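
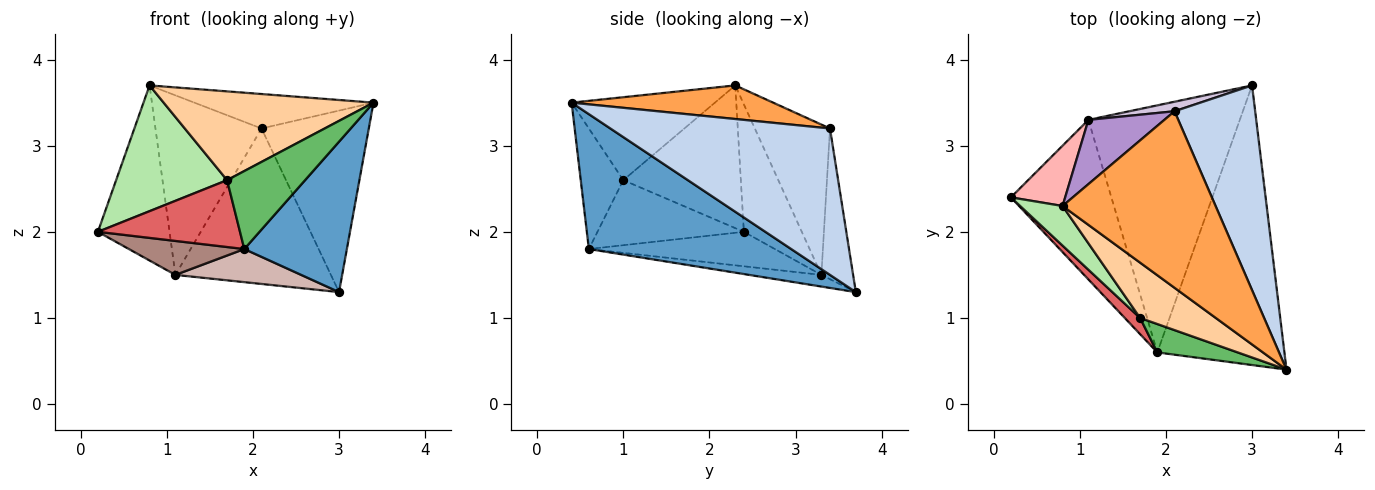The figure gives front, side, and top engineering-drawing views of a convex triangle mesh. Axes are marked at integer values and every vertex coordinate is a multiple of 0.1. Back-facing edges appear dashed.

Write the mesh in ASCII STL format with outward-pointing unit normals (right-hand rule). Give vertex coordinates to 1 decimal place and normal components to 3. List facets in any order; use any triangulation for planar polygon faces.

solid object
 facet normal 0.683 -0.346 -0.643
  outer loop
   vertex 1.9 0.6 1.8
   vertex 3.0 3.7 1.3
   vertex 3.4 0.4 3.5
  endloop
 endfacet
 facet normal 0.805 0.393 0.444
  outer loop
   vertex 2.1 3.4 3.2
   vertex 3.4 0.4 3.5
   vertex 3.0 3.7 1.3
  endloop
 endfacet
 facet normal 0.211 0.187 0.959
  outer loop
   vertex 2.1 3.4 3.2
   vertex 0.8 2.3 3.7
   vertex 3.4 0.4 3.5
  endloop
 endfacet
 facet normal -0.501 -0.734 0.458
  outer loop
   vertex 1.7 1.0 2.6
   vertex 3.4 0.4 3.5
   vertex 0.8 2.3 3.7
  endloop
 endfacet
 facet normal -0.456 -0.836 0.304
  outer loop
   vertex 1.7 1.0 2.6
   vertex 1.9 0.6 1.8
   vertex 3.4 0.4 3.5
  endloop
 endfacet
 facet normal -0.711 -0.671 0.211
  outer loop
   vertex 1.7 1.0 2.6
   vertex 0.8 2.3 3.7
   vertex 0.2 2.4 2.0
  endloop
 endfacet
 facet normal -0.708 -0.687 0.166
  outer loop
   vertex 1.7 1.0 2.6
   vertex 0.2 2.4 2.0
   vertex 1.9 0.6 1.8
  endloop
 endfacet
 facet normal -0.607 0.751 0.259
  outer loop
   vertex 1.1 3.3 1.5
   vertex 0.2 2.4 2.0
   vertex 0.8 2.3 3.7
  endloop
 endfacet
 facet normal -0.555 0.783 0.280
  outer loop
   vertex 1.1 3.3 1.5
   vertex 0.8 2.3 3.7
   vertex 2.1 3.4 3.2
  endloop
 endfacet
 facet normal -0.200 0.978 0.060
  outer loop
   vertex 1.1 3.3 1.5
   vertex 2.1 3.4 3.2
   vertex 3.0 3.7 1.3
  endloop
 endfacet
 facet normal -0.318 -0.197 -0.927
  outer loop
   vertex 1.1 3.3 1.5
   vertex 1.9 0.6 1.8
   vertex 0.2 2.4 2.0
  endloop
 endfacet
 facet normal -0.076 -0.132 -0.988
  outer loop
   vertex 1.1 3.3 1.5
   vertex 3.0 3.7 1.3
   vertex 1.9 0.6 1.8
  endloop
 endfacet
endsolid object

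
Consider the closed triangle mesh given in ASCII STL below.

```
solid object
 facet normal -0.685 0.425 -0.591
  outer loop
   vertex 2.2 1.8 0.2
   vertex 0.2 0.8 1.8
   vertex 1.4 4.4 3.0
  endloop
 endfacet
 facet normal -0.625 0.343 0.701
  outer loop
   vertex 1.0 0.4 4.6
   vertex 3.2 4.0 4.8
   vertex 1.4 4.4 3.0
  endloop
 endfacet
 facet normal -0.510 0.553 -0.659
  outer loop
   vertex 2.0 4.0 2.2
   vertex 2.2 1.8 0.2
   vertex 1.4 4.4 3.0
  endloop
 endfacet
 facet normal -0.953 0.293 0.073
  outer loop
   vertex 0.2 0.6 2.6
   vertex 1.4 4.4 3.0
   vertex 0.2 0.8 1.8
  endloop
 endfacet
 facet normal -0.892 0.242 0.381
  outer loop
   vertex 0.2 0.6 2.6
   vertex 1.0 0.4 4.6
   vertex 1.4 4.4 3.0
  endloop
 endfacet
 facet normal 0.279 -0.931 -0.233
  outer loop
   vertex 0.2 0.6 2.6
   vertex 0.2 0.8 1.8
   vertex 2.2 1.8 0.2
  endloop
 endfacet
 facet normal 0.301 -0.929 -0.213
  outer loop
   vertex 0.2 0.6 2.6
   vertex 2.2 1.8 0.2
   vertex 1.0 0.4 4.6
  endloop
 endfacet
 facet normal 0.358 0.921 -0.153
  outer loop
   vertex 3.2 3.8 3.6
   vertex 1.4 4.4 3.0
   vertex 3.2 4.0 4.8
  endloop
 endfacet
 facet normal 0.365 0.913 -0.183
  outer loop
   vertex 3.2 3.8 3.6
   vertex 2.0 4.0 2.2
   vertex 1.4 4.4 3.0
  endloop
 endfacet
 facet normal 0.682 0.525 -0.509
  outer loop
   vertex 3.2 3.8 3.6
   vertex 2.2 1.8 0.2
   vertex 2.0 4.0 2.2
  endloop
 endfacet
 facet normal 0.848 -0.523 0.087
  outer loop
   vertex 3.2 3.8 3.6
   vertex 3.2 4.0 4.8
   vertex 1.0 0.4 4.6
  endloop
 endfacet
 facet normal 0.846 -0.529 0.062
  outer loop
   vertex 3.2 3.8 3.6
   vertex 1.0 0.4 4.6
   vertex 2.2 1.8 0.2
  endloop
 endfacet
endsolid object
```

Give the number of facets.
12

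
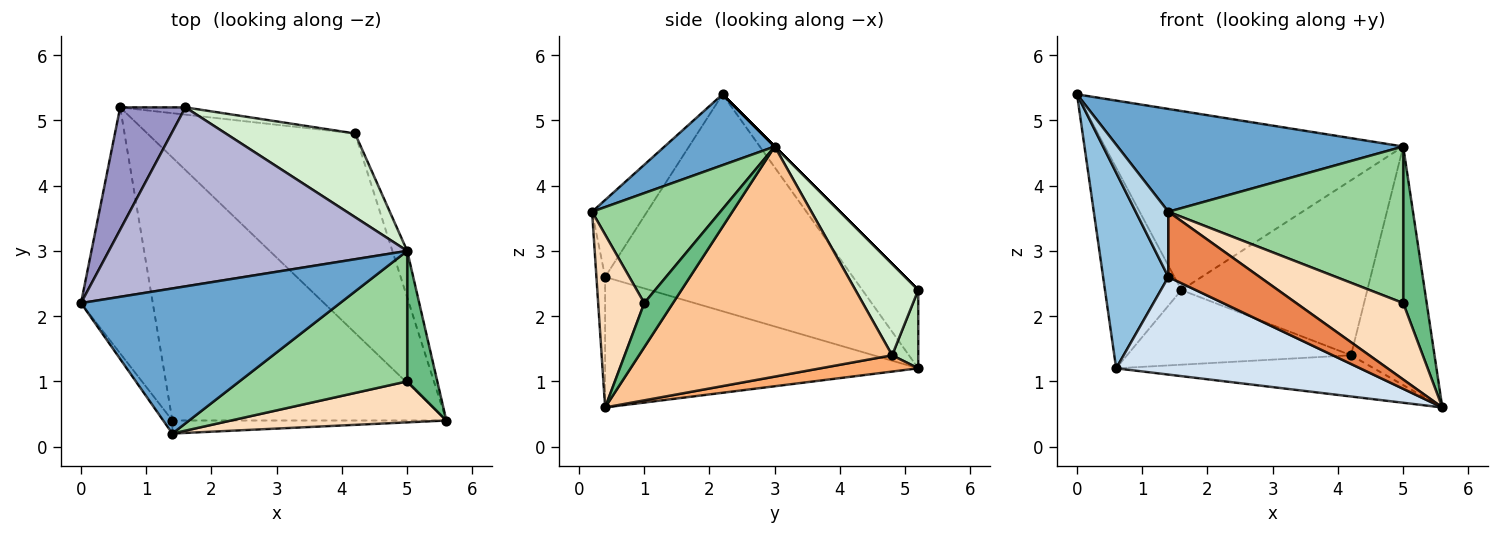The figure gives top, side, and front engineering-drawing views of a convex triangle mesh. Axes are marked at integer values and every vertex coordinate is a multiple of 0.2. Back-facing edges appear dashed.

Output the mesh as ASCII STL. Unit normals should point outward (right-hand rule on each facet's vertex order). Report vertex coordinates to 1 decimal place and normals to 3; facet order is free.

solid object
 facet normal 0.218 -0.564 0.796
  outer loop
   vertex 5.0 3.0 4.6
   vertex 0.0 2.2 5.4
   vertex 1.4 0.2 3.6
  endloop
 endfacet
 facet normal -0.921 -0.242 -0.305
  outer loop
   vertex 1.4 0.4 2.6
   vertex 0.0 2.2 5.4
   vertex 0.6 5.2 1.2
  endloop
 endfacet
 facet normal -0.856 -0.508 -0.102
  outer loop
   vertex 1.4 0.4 2.6
   vertex 1.4 0.2 3.6
   vertex 0.0 2.2 5.4
  endloop
 endfacet
 facet normal -0.408 -0.318 -0.856
  outer loop
   vertex 1.4 0.4 2.6
   vertex 0.6 5.2 1.2
   vertex 5.6 0.4 0.6
  endloop
 endfacet
 facet normal -0.093 -0.976 -0.195
  outer loop
   vertex 1.4 0.4 2.6
   vertex 5.6 0.4 0.6
   vertex 1.4 0.2 3.6
  endloop
 endfacet
 facet normal 0.077 0.202 -0.976
  outer loop
   vertex 4.2 4.8 1.4
   vertex 5.6 0.4 0.6
   vertex 0.6 5.2 1.2
  endloop
 endfacet
 facet normal 0.948 0.313 -0.061
  outer loop
   vertex 4.2 4.8 1.4
   vertex 5.0 3.0 4.6
   vertex 5.6 0.4 0.6
  endloop
 endfacet
 facet normal 0.355 -0.824 0.442
  outer loop
   vertex 5.0 1.0 2.2
   vertex 1.4 0.2 3.6
   vertex 5.6 0.4 0.6
  endloop
 endfacet
 facet normal 0.684 -0.560 0.467
  outer loop
   vertex 5.0 1.0 2.2
   vertex 5.6 0.4 0.6
   vertex 5.0 3.0 4.6
  endloop
 endfacet
 facet normal 0.387 -0.708 0.590
  outer loop
   vertex 5.0 1.0 2.2
   vertex 5.0 3.0 4.6
   vertex 1.4 0.2 3.6
  endloop
 endfacet
 facet normal 0.115 0.989 -0.096
  outer loop
   vertex 1.6 5.2 2.4
   vertex 4.2 4.8 1.4
   vertex 0.6 5.2 1.2
  endloop
 endfacet
 facet normal 0.291 0.863 0.413
  outer loop
   vertex 1.6 5.2 2.4
   vertex 5.0 3.0 4.6
   vertex 4.2 4.8 1.4
  endloop
 endfacet
 facet normal -0.530 0.724 0.442
  outer loop
   vertex 1.6 5.2 2.4
   vertex 0.6 5.2 1.2
   vertex 0.0 2.2 5.4
  endloop
 endfacet
 facet normal 0.000 0.707 0.707
  outer loop
   vertex 1.6 5.2 2.4
   vertex 0.0 2.2 5.4
   vertex 5.0 3.0 4.6
  endloop
 endfacet
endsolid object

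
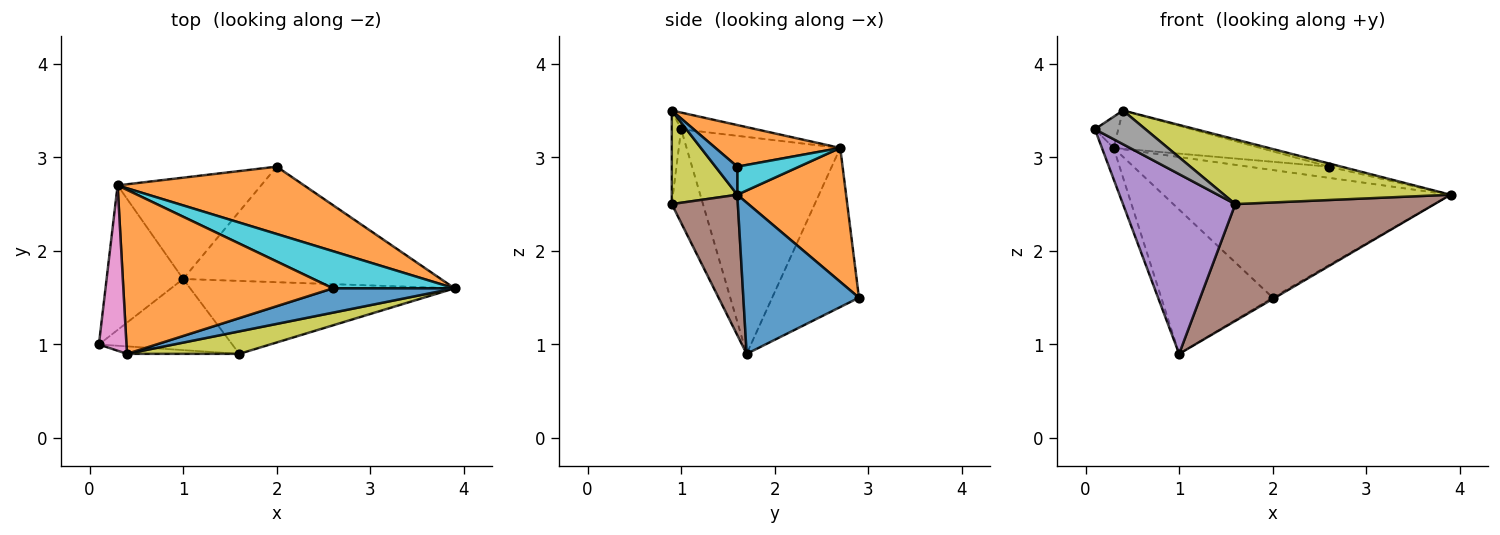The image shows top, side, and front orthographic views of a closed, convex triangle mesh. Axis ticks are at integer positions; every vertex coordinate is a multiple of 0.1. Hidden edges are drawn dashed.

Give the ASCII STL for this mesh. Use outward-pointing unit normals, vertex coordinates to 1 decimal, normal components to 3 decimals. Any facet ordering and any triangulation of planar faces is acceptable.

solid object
 facet normal 0.506 0.010 -0.863
  outer loop
   vertex 1.0 1.7 0.9
   vertex 2.0 2.9 1.5
   vertex 3.9 1.6 2.6
  endloop
 endfacet
 facet normal 0.318 0.839 0.442
  outer loop
   vertex 0.3 2.7 3.1
   vertex 3.9 1.6 2.6
   vertex 2.0 2.9 1.5
  endloop
 endfacet
 facet normal -0.941 0.072 -0.332
  outer loop
   vertex 0.3 2.7 3.1
   vertex 1.0 1.7 0.9
   vertex 0.1 1.0 3.3
  endloop
 endfacet
 facet normal -0.537 0.690 -0.485
  outer loop
   vertex 0.3 2.7 3.1
   vertex 2.0 2.9 1.5
   vertex 1.0 1.7 0.9
  endloop
 endfacet
 facet normal -0.250 -0.900 -0.356
  outer loop
   vertex 1.6 0.9 2.5
   vertex 0.1 1.0 3.3
   vertex 1.0 1.7 0.9
  endloop
 endfacet
 facet normal 0.271 -0.817 -0.510
  outer loop
   vertex 1.6 0.9 2.5
   vertex 1.0 1.7 0.9
   vertex 3.9 1.6 2.6
  endloop
 endfacet
 facet normal -0.510 0.159 0.845
  outer loop
   vertex 0.4 0.9 3.5
   vertex 0.3 2.7 3.1
   vertex 0.1 1.0 3.3
  endloop
 endfacet
 facet normal -0.178 -0.961 -0.213
  outer loop
   vertex 0.4 0.9 3.5
   vertex 0.1 1.0 3.3
   vertex 1.6 0.9 2.5
  endloop
 endfacet
 facet normal 0.264 -0.911 0.316
  outer loop
   vertex 0.4 0.9 3.5
   vertex 1.6 0.9 2.5
   vertex 3.9 1.6 2.6
  endloop
 endfacet
 facet normal 0.216 0.281 0.935
  outer loop
   vertex 2.6 1.6 2.9
   vertex 3.9 1.6 2.6
   vertex 0.3 2.7 3.1
  endloop
 endfacet
 facet normal 0.223 0.127 0.966
  outer loop
   vertex 2.6 1.6 2.9
   vertex 0.4 0.9 3.5
   vertex 3.9 1.6 2.6
  endloop
 endfacet
 facet normal 0.190 0.223 0.956
  outer loop
   vertex 2.6 1.6 2.9
   vertex 0.3 2.7 3.1
   vertex 0.4 0.9 3.5
  endloop
 endfacet
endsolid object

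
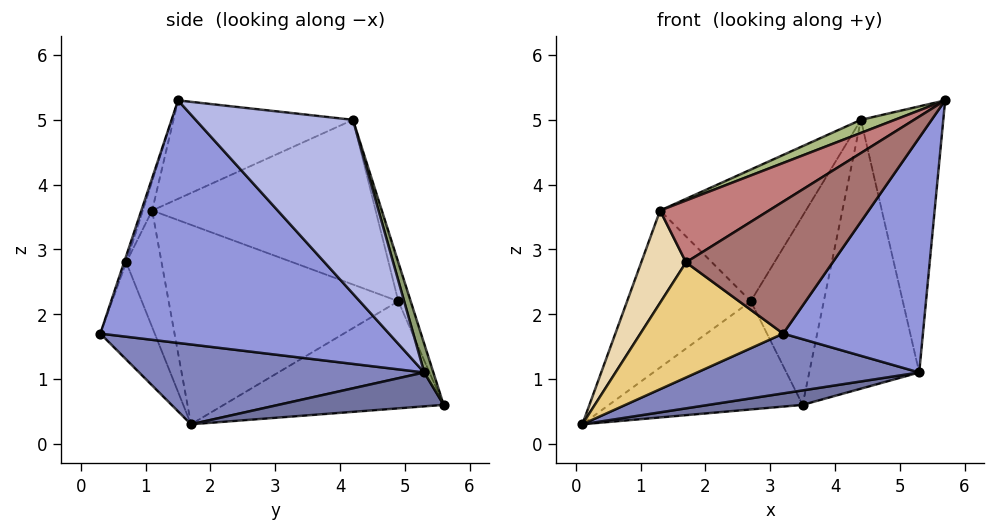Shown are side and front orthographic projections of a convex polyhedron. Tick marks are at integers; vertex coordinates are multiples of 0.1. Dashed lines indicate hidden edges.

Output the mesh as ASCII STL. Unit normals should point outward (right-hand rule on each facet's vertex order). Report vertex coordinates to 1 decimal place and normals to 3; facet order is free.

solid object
 facet normal 0.244 -0.138 -0.960
  outer loop
   vertex 5.3 5.3 1.1
   vertex 0.1 1.7 0.3
   vertex 3.5 5.6 0.6
  endloop
 endfacet
 facet normal 0.308 -0.240 -0.921
  outer loop
   vertex 5.3 5.3 1.1
   vertex 3.2 0.3 1.7
   vertex 0.1 1.7 0.3
  endloop
 endfacet
 facet normal 0.812 -0.393 -0.433
  outer loop
   vertex 5.3 5.3 1.1
   vertex 5.7 1.5 5.3
   vertex 3.2 0.3 1.7
  endloop
 endfacet
 facet normal 0.840 0.440 0.318
  outer loop
   vertex 5.3 5.3 1.1
   vertex 4.4 4.2 5.0
   vertex 5.7 1.5 5.3
  endloop
 endfacet
 facet normal 0.079 0.954 0.287
  outer loop
   vertex 5.3 5.3 1.1
   vertex 3.5 5.6 0.6
   vertex 4.4 4.2 5.0
  endloop
 endfacet
 facet normal -0.354 -0.067 0.933
  outer loop
   vertex 1.3 1.1 3.6
   vertex 5.7 1.5 5.3
   vertex 4.4 4.2 5.0
  endloop
 endfacet
 facet normal -0.748 0.658 -0.086
  outer loop
   vertex 2.7 4.9 2.2
   vertex 3.5 5.6 0.6
   vertex 0.1 1.7 0.3
  endloop
 endfacet
 facet normal -0.158 0.931 0.329
  outer loop
   vertex 2.7 4.9 2.2
   vertex 4.4 4.2 5.0
   vertex 3.5 5.6 0.6
  endloop
 endfacet
 facet normal -0.816 0.439 0.376
  outer loop
   vertex 2.7 4.9 2.2
   vertex 0.1 1.7 0.3
   vertex 1.3 1.1 3.6
  endloop
 endfacet
 facet normal -0.704 0.459 0.542
  outer loop
   vertex 2.7 4.9 2.2
   vertex 1.3 1.1 3.6
   vertex 4.4 4.2 5.0
  endloop
 endfacet
 facet normal -0.352 -0.925 -0.144
  outer loop
   vertex 1.7 0.7 2.8
   vertex 0.1 1.7 0.3
   vertex 3.2 0.3 1.7
  endloop
 endfacet
 facet normal -0.618 -0.782 0.082
  outer loop
   vertex 1.7 0.7 2.8
   vertex 1.3 1.1 3.6
   vertex 0.1 1.7 0.3
  endloop
 endfacet
 facet normal -0.014 -0.946 0.325
  outer loop
   vertex 1.7 0.7 2.8
   vertex 3.2 0.3 1.7
   vertex 5.7 1.5 5.3
  endloop
 endfacet
 facet normal -0.078 -0.907 0.415
  outer loop
   vertex 1.7 0.7 2.8
   vertex 5.7 1.5 5.3
   vertex 1.3 1.1 3.6
  endloop
 endfacet
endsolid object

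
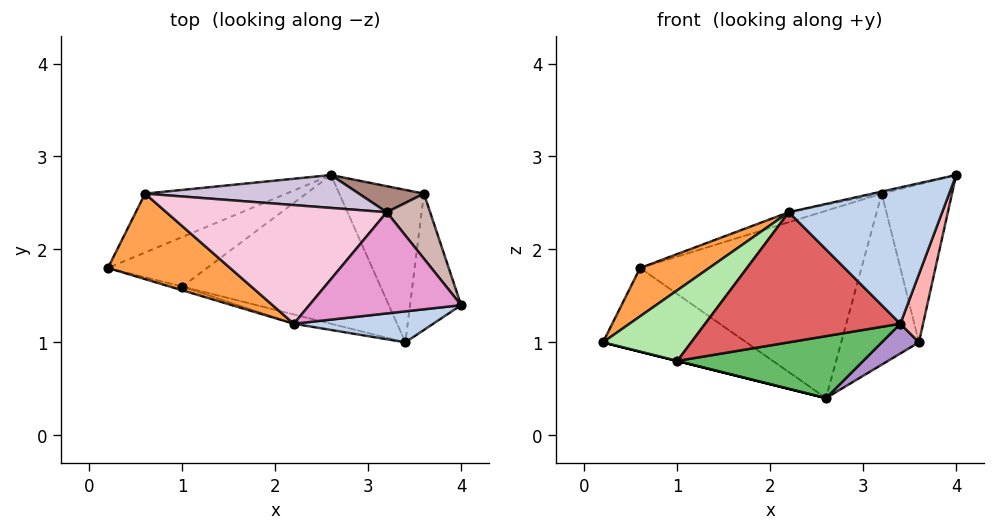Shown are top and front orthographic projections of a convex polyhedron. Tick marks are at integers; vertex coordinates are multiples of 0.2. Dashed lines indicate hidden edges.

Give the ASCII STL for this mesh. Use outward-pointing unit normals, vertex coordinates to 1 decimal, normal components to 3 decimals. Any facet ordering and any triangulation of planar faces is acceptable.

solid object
 facet normal -0.436 0.736 -0.518
  outer loop
   vertex 0.6 2.6 1.8
   vertex 2.6 2.8 0.4
   vertex 0.2 1.8 1.0
  endloop
 endfacet
 facet normal 0.059 -0.973 0.221
  outer loop
   vertex 2.2 1.2 2.4
   vertex 3.4 1.0 1.2
   vertex 4.0 1.4 2.8
  endloop
 endfacet
 facet normal -0.604 -0.392 0.694
  outer loop
   vertex 2.2 1.2 2.4
   vertex 0.6 2.6 1.8
   vertex 0.2 1.8 1.0
  endloop
 endfacet
 facet normal -0.243 0.000 -0.970
  outer loop
   vertex 1.0 1.6 0.8
   vertex 0.2 1.8 1.0
   vertex 2.6 2.8 0.4
  endloop
 endfacet
 facet normal 0.058 -0.384 -0.922
  outer loop
   vertex 1.0 1.6 0.8
   vertex 2.6 2.8 0.4
   vertex 3.4 1.0 1.2
  endloop
 endfacet
 facet normal -0.254 -0.966 -0.051
  outer loop
   vertex 1.0 1.6 0.8
   vertex 2.2 1.2 2.4
   vertex 0.2 1.8 1.0
  endloop
 endfacet
 facet normal -0.231 -0.970 -0.069
  outer loop
   vertex 1.0 1.6 0.8
   vertex 3.4 1.0 1.2
   vertex 2.2 1.2 2.4
  endloop
 endfacet
 facet normal 0.937 -0.156 -0.312
  outer loop
   vertex 3.6 2.6 1.0
   vertex 4.0 1.4 2.8
   vertex 3.4 1.0 1.2
  endloop
 endfacet
 facet normal 0.482 -0.168 -0.860
  outer loop
   vertex 3.6 2.6 1.0
   vertex 3.4 1.0 1.2
   vertex 2.6 2.8 0.4
  endloop
 endfacet
 facet normal 0.023 0.985 0.173
  outer loop
   vertex 3.2 2.4 2.6
   vertex 2.6 2.8 0.4
   vertex 0.6 2.6 1.8
  endloop
 endfacet
 facet normal 0.107 0.983 0.150
  outer loop
   vertex 3.2 2.4 2.6
   vertex 3.6 2.6 1.0
   vertex 2.6 2.8 0.4
  endloop
 endfacet
 facet normal 0.728 0.634 0.261
  outer loop
   vertex 3.2 2.4 2.6
   vertex 4.0 1.4 2.8
   vertex 3.6 2.6 1.0
  endloop
 endfacet
 facet normal -0.219 0.020 0.976
  outer loop
   vertex 3.2 2.4 2.6
   vertex 2.2 1.2 2.4
   vertex 4.0 1.4 2.8
  endloop
 endfacet
 facet normal -0.287 0.080 0.954
  outer loop
   vertex 3.2 2.4 2.6
   vertex 0.6 2.6 1.8
   vertex 2.2 1.2 2.4
  endloop
 endfacet
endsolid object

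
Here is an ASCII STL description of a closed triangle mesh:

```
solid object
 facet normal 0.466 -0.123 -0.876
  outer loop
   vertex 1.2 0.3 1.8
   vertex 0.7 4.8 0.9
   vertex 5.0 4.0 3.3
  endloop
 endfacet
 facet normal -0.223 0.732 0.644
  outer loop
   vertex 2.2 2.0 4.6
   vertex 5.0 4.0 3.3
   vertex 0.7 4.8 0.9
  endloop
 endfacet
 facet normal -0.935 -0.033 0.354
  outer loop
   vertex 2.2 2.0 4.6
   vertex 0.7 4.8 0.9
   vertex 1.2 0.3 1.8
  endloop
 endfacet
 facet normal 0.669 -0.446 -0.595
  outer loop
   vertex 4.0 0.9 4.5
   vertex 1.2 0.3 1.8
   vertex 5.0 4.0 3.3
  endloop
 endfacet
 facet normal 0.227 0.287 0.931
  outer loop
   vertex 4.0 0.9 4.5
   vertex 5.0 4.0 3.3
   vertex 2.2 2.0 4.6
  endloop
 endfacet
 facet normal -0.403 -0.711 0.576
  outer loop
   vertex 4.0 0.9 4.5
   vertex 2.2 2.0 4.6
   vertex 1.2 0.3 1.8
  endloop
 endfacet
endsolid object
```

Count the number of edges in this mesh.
9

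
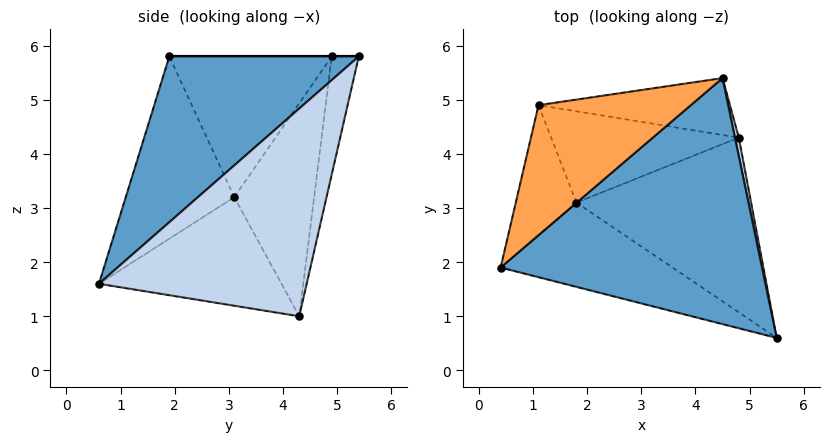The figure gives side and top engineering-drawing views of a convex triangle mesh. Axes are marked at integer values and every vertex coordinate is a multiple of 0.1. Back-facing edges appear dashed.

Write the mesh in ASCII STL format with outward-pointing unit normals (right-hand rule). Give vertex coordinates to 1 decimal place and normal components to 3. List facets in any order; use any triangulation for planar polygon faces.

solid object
 facet normal 0.454 -0.531 0.715
  outer loop
   vertex 4.5 5.4 5.8
   vertex 0.4 1.9 5.8
   vertex 5.5 0.6 1.6
  endloop
 endfacet
 facet normal 0.982 0.189 0.018
  outer loop
   vertex 4.8 4.3 1.0
   vertex 4.5 5.4 5.8
   vertex 5.5 0.6 1.6
  endloop
 endfacet
 facet normal 0.000 0.000 1.000
  outer loop
   vertex 1.1 4.9 5.8
   vertex 0.4 1.9 5.8
   vertex 4.5 5.4 5.8
  endloop
 endfacet
 facet normal -0.142 0.963 -0.230
  outer loop
   vertex 1.1 4.9 5.8
   vertex 4.5 5.4 5.8
   vertex 4.8 4.3 1.0
  endloop
 endfacet
 facet normal -0.613 -0.538 -0.578
  outer loop
   vertex 1.8 3.1 3.2
   vertex 5.5 0.6 1.6
   vertex 0.4 1.9 5.8
  endloop
 endfacet
 facet normal -0.514 -0.231 -0.826
  outer loop
   vertex 1.8 3.1 3.2
   vertex 4.8 4.3 1.0
   vertex 5.5 0.6 1.6
  endloop
 endfacet
 facet normal -0.898 0.210 -0.387
  outer loop
   vertex 1.8 3.1 3.2
   vertex 0.4 1.9 5.8
   vertex 1.1 4.9 5.8
  endloop
 endfacet
 facet normal -0.625 0.553 -0.551
  outer loop
   vertex 1.8 3.1 3.2
   vertex 1.1 4.9 5.8
   vertex 4.8 4.3 1.0
  endloop
 endfacet
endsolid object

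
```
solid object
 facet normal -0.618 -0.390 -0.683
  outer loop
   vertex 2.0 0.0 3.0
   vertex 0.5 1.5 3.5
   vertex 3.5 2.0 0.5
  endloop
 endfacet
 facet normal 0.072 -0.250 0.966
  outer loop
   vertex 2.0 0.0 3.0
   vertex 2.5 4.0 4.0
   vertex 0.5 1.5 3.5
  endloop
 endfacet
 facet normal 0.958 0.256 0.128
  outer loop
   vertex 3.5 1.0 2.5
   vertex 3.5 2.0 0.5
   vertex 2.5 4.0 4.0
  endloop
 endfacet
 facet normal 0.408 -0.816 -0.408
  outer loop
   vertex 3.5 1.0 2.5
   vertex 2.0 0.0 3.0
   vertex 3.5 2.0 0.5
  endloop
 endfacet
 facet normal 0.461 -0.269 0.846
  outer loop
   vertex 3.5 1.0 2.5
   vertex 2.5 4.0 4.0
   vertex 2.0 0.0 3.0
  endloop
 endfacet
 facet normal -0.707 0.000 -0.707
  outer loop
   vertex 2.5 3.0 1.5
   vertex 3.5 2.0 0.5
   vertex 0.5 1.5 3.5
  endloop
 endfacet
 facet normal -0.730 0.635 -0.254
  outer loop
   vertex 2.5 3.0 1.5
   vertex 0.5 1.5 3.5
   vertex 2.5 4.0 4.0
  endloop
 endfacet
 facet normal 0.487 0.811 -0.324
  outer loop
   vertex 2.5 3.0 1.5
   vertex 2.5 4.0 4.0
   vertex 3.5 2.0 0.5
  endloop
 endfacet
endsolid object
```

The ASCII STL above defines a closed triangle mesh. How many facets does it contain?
8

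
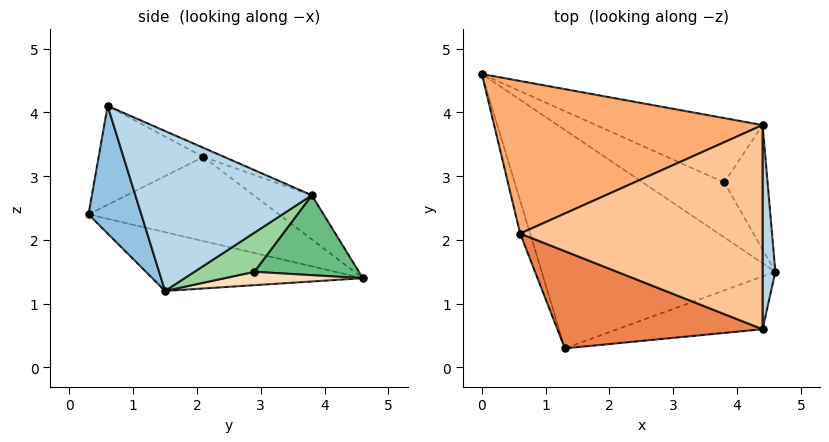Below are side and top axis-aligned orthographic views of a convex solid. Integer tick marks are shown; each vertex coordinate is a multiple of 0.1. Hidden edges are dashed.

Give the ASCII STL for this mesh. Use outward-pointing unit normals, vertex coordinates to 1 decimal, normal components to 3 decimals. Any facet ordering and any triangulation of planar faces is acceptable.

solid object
 facet normal -0.234 -0.287 -0.929
  outer loop
   vertex 1.3 0.3 2.4
   vertex 0.0 4.6 1.4
   vertex 4.6 1.5 1.2
  endloop
 endfacet
 facet normal 0.240 -0.932 -0.273
  outer loop
   vertex 4.4 0.6 4.1
   vertex 1.3 0.3 2.4
   vertex 4.6 1.5 1.2
  endloop
 endfacet
 facet normal 0.996 0.035 0.079
  outer loop
   vertex 4.4 3.8 2.7
   vertex 4.4 0.6 4.1
   vertex 4.6 1.5 1.2
  endloop
 endfacet
 facet normal -0.944 -0.311 -0.112
  outer loop
   vertex 0.6 2.1 3.3
   vertex 0.0 4.6 1.4
   vertex 1.3 0.3 2.4
  endloop
 endfacet
 facet normal -0.369 -0.526 0.766
  outer loop
   vertex 0.6 2.1 3.3
   vertex 1.3 0.3 2.4
   vertex 4.4 0.6 4.1
  endloop
 endfacet
 facet normal -0.132 0.579 0.804
  outer loop
   vertex 0.6 2.1 3.3
   vertex 4.4 3.8 2.7
   vertex 0.0 4.6 1.4
  endloop
 endfacet
 facet normal -0.035 0.401 0.916
  outer loop
   vertex 0.6 2.1 3.3
   vertex 4.4 0.6 4.1
   vertex 4.4 3.8 2.7
  endloop
 endfacet
 facet normal 0.155 0.291 -0.944
  outer loop
   vertex 3.8 2.9 1.5
   vertex 4.6 1.5 1.2
   vertex 0.0 4.6 1.4
  endloop
 endfacet
 facet normal 0.319 0.675 -0.666
  outer loop
   vertex 3.8 2.9 1.5
   vertex 0.0 4.6 1.4
   vertex 4.4 3.8 2.7
  endloop
 endfacet
 facet normal 0.589 0.477 -0.652
  outer loop
   vertex 3.8 2.9 1.5
   vertex 4.4 3.8 2.7
   vertex 4.6 1.5 1.2
  endloop
 endfacet
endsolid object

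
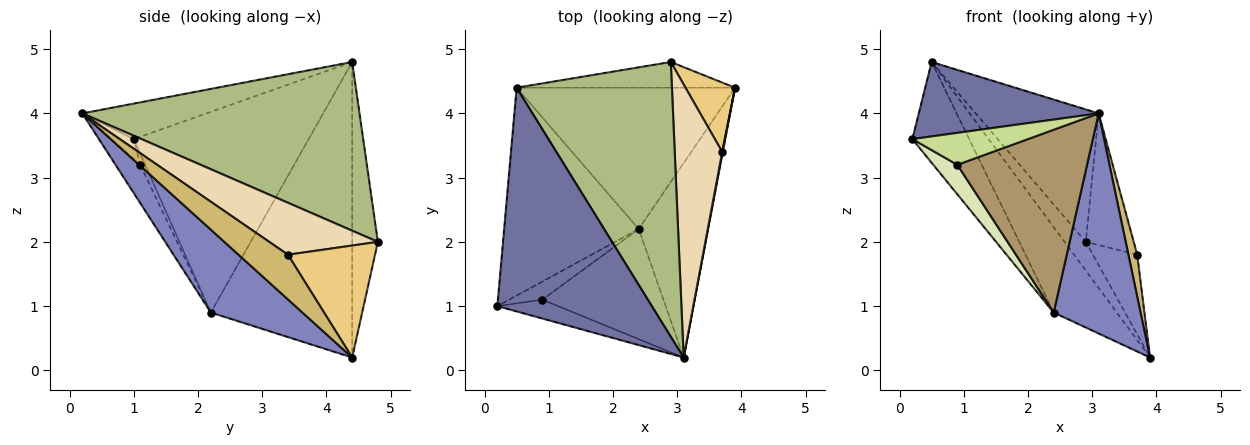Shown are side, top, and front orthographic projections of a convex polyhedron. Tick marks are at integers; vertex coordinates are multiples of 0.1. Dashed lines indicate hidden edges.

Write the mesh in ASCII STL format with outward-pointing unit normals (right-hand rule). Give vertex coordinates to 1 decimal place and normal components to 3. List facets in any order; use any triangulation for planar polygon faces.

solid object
 facet normal -0.213 -0.308 0.927
  outer loop
   vertex 0.5 4.4 4.8
   vertex 0.2 1.0 3.6
   vertex 3.1 0.2 4.0
  endloop
 endfacet
 facet normal 0.620 -0.588 -0.519
  outer loop
   vertex 2.4 2.2 0.9
   vertex 3.9 4.4 0.2
   vertex 3.1 0.2 4.0
  endloop
 endfacet
 facet normal -0.802 0.261 -0.538
  outer loop
   vertex 2.4 2.2 0.9
   vertex 0.2 1.0 3.6
   vertex 0.5 4.4 4.8
  endloop
 endfacet
 facet normal -0.757 0.338 -0.559
  outer loop
   vertex 2.4 2.2 0.9
   vertex 0.5 4.4 4.8
   vertex 3.9 4.4 0.2
  endloop
 endfacet
 facet normal -0.670 0.553 -0.495
  outer loop
   vertex 2.9 4.8 2.0
   vertex 3.9 4.4 0.2
   vertex 0.5 4.4 4.8
  endloop
 endfacet
 facet normal 0.699 0.310 0.644
  outer loop
   vertex 2.9 4.8 2.0
   vertex 0.5 4.4 4.8
   vertex 3.1 0.2 4.0
  endloop
 endfacet
 facet normal -0.165 -0.849 -0.501
  outer loop
   vertex 0.9 1.1 3.2
   vertex 3.1 0.2 4.0
   vertex 0.2 1.0 3.6
  endloop
 endfacet
 facet normal -0.174 -0.839 -0.515
  outer loop
   vertex 0.9 1.1 3.2
   vertex 0.2 1.0 3.6
   vertex 2.4 2.2 0.9
  endloop
 endfacet
 facet normal -0.161 -0.846 -0.509
  outer loop
   vertex 0.9 1.1 3.2
   vertex 2.4 2.2 0.9
   vertex 3.1 0.2 4.0
  endloop
 endfacet
 facet normal 0.984 -0.175 0.013
  outer loop
   vertex 3.7 3.4 1.8
   vertex 3.1 0.2 4.0
   vertex 3.9 4.4 0.2
  endloop
 endfacet
 facet normal 0.829 0.421 0.367
  outer loop
   vertex 3.7 3.4 1.8
   vertex 3.9 4.4 0.2
   vertex 2.9 4.8 2.0
  endloop
 endfacet
 facet normal 0.702 0.309 0.642
  outer loop
   vertex 3.7 3.4 1.8
   vertex 2.9 4.8 2.0
   vertex 3.1 0.2 4.0
  endloop
 endfacet
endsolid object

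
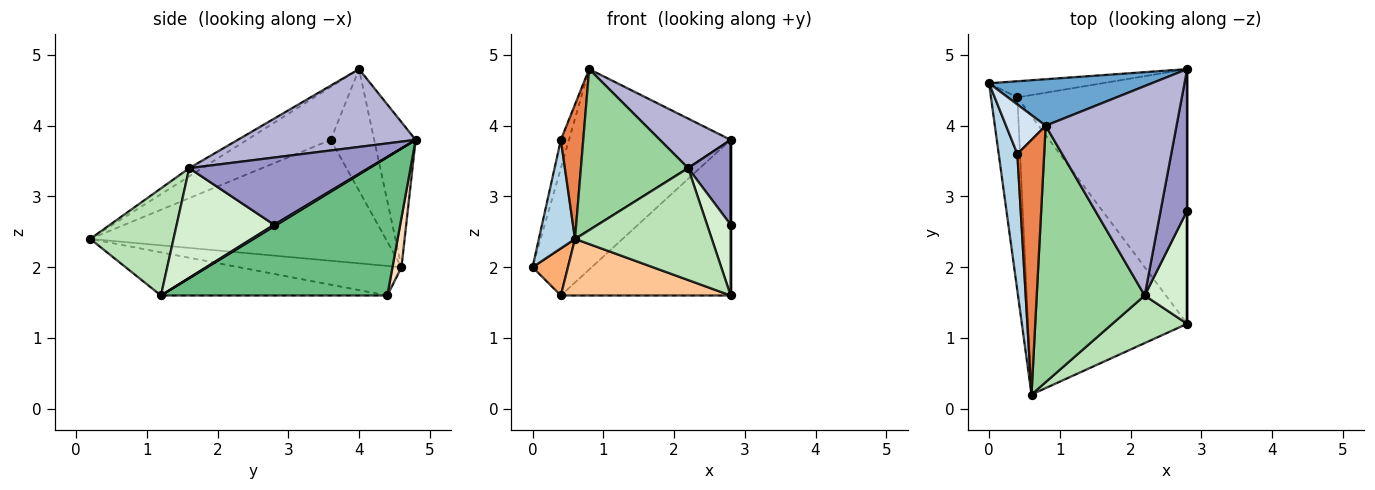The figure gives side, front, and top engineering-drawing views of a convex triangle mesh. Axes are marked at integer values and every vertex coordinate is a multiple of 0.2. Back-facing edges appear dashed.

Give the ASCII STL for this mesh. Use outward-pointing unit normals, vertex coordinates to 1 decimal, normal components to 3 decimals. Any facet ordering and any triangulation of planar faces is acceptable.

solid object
 facet normal -0.239 0.933 0.268
  outer loop
   vertex 2.8 4.8 3.8
   vertex 0.0 4.6 2.0
   vertex 0.8 4.0 4.8
  endloop
 endfacet
 facet normal 1.000 0.000 0.000
  outer loop
   vertex 2.8 1.2 1.6
   vertex 2.8 4.8 3.8
   vertex 2.8 2.8 2.6
  endloop
 endfacet
 facet normal -0.981 -0.120 0.151
  outer loop
   vertex 0.4 3.6 3.8
   vertex 0.0 4.6 2.0
   vertex 0.6 0.2 2.4
  endloop
 endfacet
 facet normal -0.936 0.174 0.305
  outer loop
   vertex 0.4 3.6 3.8
   vertex 0.8 4.0 4.8
   vertex 0.0 4.6 2.0
  endloop
 endfacet
 facet normal -0.868 -0.232 0.440
  outer loop
   vertex 0.4 3.6 3.8
   vertex 0.6 0.2 2.4
   vertex 0.8 4.0 4.8
  endloop
 endfacet
 facet normal -0.737 -0.160 -0.657
  outer loop
   vertex 0.4 4.4 1.6
   vertex 0.6 0.2 2.4
   vertex 0.0 4.6 2.0
  endloop
 endfacet
 facet normal -0.257 -0.193 -0.947
  outer loop
   vertex 0.4 4.4 1.6
   vertex 2.8 1.2 1.6
   vertex 0.6 0.2 2.4
  endloop
 endfacet
 facet normal 0.142 0.935 -0.325
  outer loop
   vertex 0.4 4.4 1.6
   vertex 0.0 4.6 2.0
   vertex 2.8 4.8 3.8
  endloop
 endfacet
 facet normal 0.571 0.428 -0.701
  outer loop
   vertex 0.4 4.4 1.6
   vertex 2.8 4.8 3.8
   vertex 2.8 1.2 1.6
  endloop
 endfacet
 facet normal -0.064 -0.530 0.845
  outer loop
   vertex 2.2 1.6 3.4
   vertex 0.8 4.0 4.8
   vertex 0.6 0.2 2.4
  endloop
 endfacet
 facet normal 0.489 -0.803 0.341
  outer loop
   vertex 2.2 1.6 3.4
   vertex 0.6 0.2 2.4
   vertex 2.8 1.2 1.6
  endloop
 endfacet
 facet normal 0.910 -0.220 0.352
  outer loop
   vertex 2.2 1.6 3.4
   vertex 2.8 1.2 1.6
   vertex 2.8 2.8 2.6
  endloop
 endfacet
 facet normal 0.908 -0.215 0.359
  outer loop
   vertex 2.2 1.6 3.4
   vertex 2.8 2.8 2.6
   vertex 2.8 4.8 3.8
  endloop
 endfacet
 facet normal 0.501 -0.199 0.842
  outer loop
   vertex 2.2 1.6 3.4
   vertex 2.8 4.8 3.8
   vertex 0.8 4.0 4.8
  endloop
 endfacet
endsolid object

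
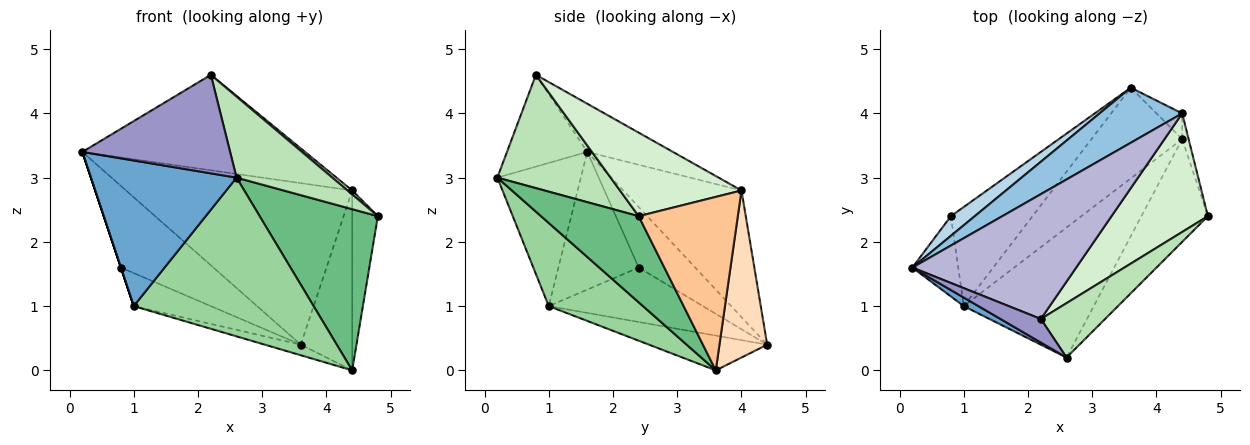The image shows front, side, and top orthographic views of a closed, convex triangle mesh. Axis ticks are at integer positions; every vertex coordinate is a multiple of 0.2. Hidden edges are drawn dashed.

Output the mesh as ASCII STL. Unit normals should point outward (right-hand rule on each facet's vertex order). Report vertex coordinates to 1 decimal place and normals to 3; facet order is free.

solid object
 facet normal -0.497 -0.866 0.051
  outer loop
   vertex 1.0 1.0 1.0
   vertex 2.6 0.2 3.0
   vertex 0.2 1.6 3.4
  endloop
 endfacet
 facet normal -0.443 0.848 0.289
  outer loop
   vertex 4.4 4.0 2.8
   vertex 3.6 4.4 0.4
   vertex 0.2 1.6 3.4
  endloop
 endfacet
 facet normal -0.511 0.836 0.201
  outer loop
   vertex 0.8 2.4 1.6
   vertex 0.2 1.6 3.4
   vertex 3.6 4.4 0.4
  endloop
 endfacet
 facet normal -0.949 0.000 -0.316
  outer loop
   vertex 0.8 2.4 1.6
   vertex 1.0 1.0 1.0
   vertex 0.2 1.6 3.4
  endloop
 endfacet
 facet normal -0.535 0.267 -0.802
  outer loop
   vertex 0.8 2.4 1.6
   vertex 3.6 4.4 0.4
   vertex 1.0 1.0 1.0
  endloop
 endfacet
 facet normal -0.356 0.108 -0.928
  outer loop
   vertex 4.4 3.6 0.0
   vertex 1.0 1.0 1.0
   vertex 3.6 4.4 0.4
  endloop
 endfacet
 facet normal 0.967 0.251 -0.036
  outer loop
   vertex 4.4 3.6 0.0
   vertex 4.4 4.0 2.8
   vertex 4.8 2.4 2.4
  endloop
 endfacet
 facet normal 0.677 0.729 -0.104
  outer loop
   vertex 4.4 3.6 0.0
   vertex 3.6 4.4 0.4
   vertex 4.4 4.0 2.8
  endloop
 endfacet
 facet normal 0.572 -0.692 -0.441
  outer loop
   vertex 4.4 3.6 0.0
   vertex 4.8 2.4 2.4
   vertex 2.6 0.2 3.0
  endloop
 endfacet
 facet normal 0.376 -0.717 -0.587
  outer loop
   vertex 4.4 3.6 0.0
   vertex 2.6 0.2 3.0
   vertex 1.0 1.0 1.0
  endloop
 endfacet
 facet normal 0.701 -0.592 0.397
  outer loop
   vertex 2.2 0.8 4.6
   vertex 2.6 0.2 3.0
   vertex 4.8 2.4 2.4
  endloop
 endfacet
 facet normal 0.655 -0.025 0.755
  outer loop
   vertex 2.2 0.8 4.6
   vertex 4.8 2.4 2.4
   vertex 4.4 4.0 2.8
  endloop
 endfacet
 facet normal -0.467 -0.860 0.206
  outer loop
   vertex 2.2 0.8 4.6
   vertex 0.2 1.6 3.4
   vertex 2.6 0.2 3.0
  endloop
 endfacet
 facet normal -0.228 0.592 0.774
  outer loop
   vertex 2.2 0.8 4.6
   vertex 4.4 4.0 2.8
   vertex 0.2 1.6 3.4
  endloop
 endfacet
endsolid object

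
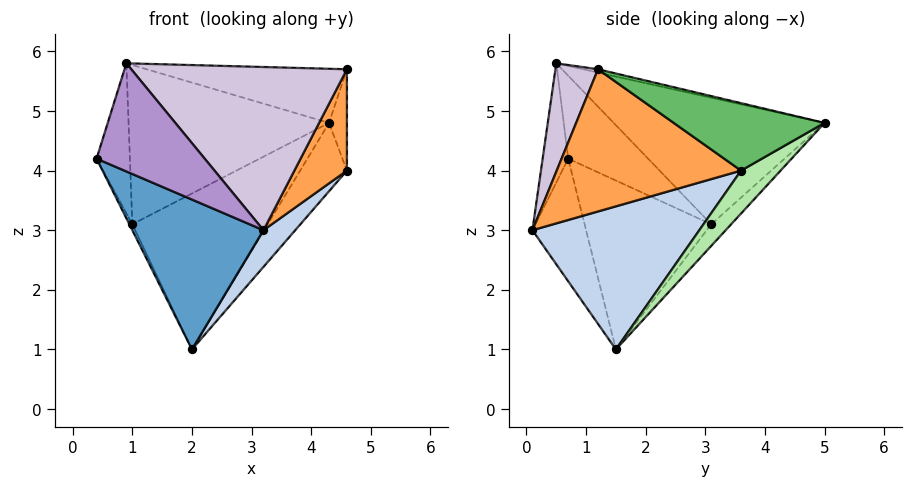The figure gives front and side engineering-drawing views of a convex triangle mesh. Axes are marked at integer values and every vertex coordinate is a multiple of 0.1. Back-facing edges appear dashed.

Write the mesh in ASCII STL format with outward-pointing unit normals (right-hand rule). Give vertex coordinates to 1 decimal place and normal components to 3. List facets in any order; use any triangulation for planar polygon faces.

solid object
 facet normal -0.349 -0.853 -0.388
  outer loop
   vertex 2.0 1.5 1.0
   vertex 3.2 0.1 3.0
   vertex 0.4 0.7 4.2
  endloop
 endfacet
 facet normal 0.797 -0.152 -0.585
  outer loop
   vertex 2.0 1.5 1.0
   vertex 4.6 3.6 4.0
   vertex 3.2 0.1 3.0
  endloop
 endfacet
 facet normal 0.897 -0.256 -0.361
  outer loop
   vertex 4.6 1.2 5.7
   vertex 3.2 0.1 3.0
   vertex 4.6 3.6 4.0
  endloop
 endfacet
 facet normal -0.896 0.021 -0.443
  outer loop
   vertex 1.0 3.1 3.1
   vertex 2.0 1.5 1.0
   vertex 0.4 0.7 4.2
  endloop
 endfacet
 facet normal 0.980 0.116 0.164
  outer loop
   vertex 4.3 5.0 4.8
   vertex 4.6 1.2 5.7
   vertex 4.6 3.6 4.0
  endloop
 endfacet
 facet normal 0.436 0.515 -0.738
  outer loop
   vertex 4.3 5.0 4.8
   vertex 4.6 3.6 4.0
   vertex 2.0 1.5 1.0
  endloop
 endfacet
 facet normal -0.112 0.764 -0.636
  outer loop
   vertex 4.3 5.0 4.8
   vertex 2.0 1.5 1.0
   vertex 1.0 3.1 3.1
  endloop
 endfacet
 facet normal -0.017 0.229 0.973
  outer loop
   vertex 0.9 0.5 5.8
   vertex 4.6 1.2 5.7
   vertex 4.3 5.0 4.8
  endloop
 endfacet
 facet normal -0.230 -0.972 -0.050
  outer loop
   vertex 0.9 0.5 5.8
   vertex 0.4 0.7 4.2
   vertex 3.2 0.1 3.0
  endloop
 endfacet
 facet normal 0.186 -0.940 0.287
  outer loop
   vertex 0.9 0.5 5.8
   vertex 3.2 0.1 3.0
   vertex 4.6 1.2 5.7
  endloop
 endfacet
 facet normal -0.875 0.365 0.319
  outer loop
   vertex 0.9 0.5 5.8
   vertex 1.0 3.1 3.1
   vertex 0.4 0.7 4.2
  endloop
 endfacet
 facet normal -0.611 0.581 0.537
  outer loop
   vertex 0.9 0.5 5.8
   vertex 4.3 5.0 4.8
   vertex 1.0 3.1 3.1
  endloop
 endfacet
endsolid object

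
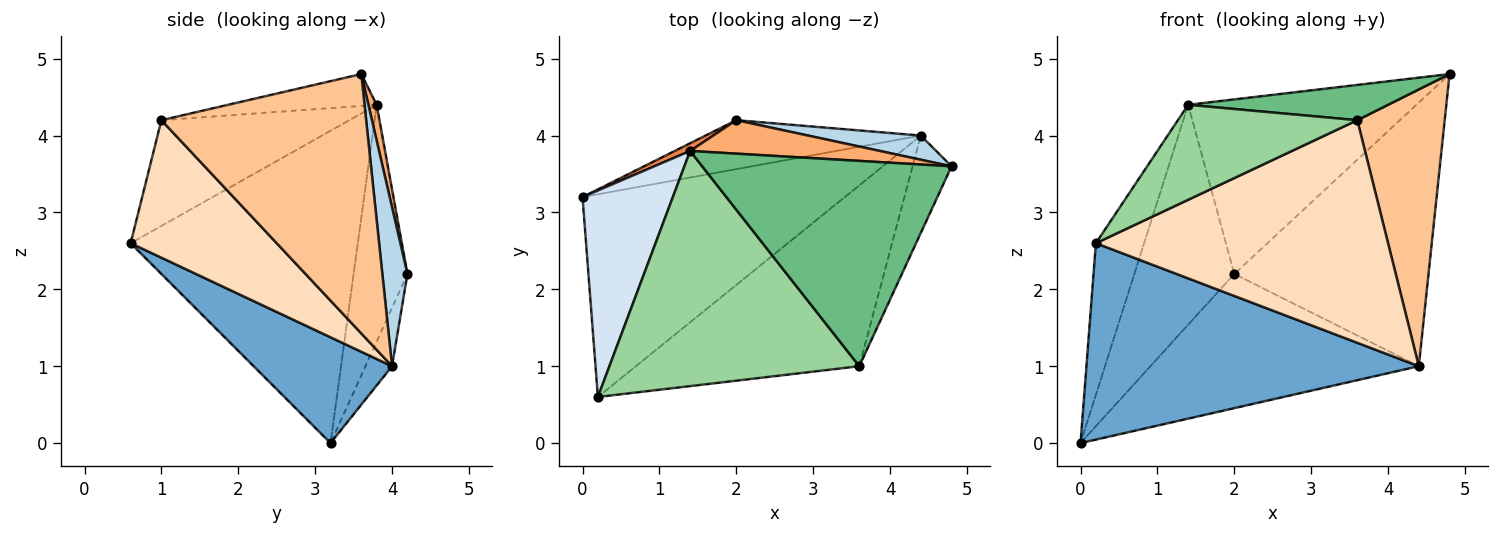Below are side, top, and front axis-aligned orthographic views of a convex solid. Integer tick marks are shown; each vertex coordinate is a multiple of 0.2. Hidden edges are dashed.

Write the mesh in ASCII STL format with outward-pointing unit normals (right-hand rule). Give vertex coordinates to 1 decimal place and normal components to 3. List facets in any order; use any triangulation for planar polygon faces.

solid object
 facet normal 0.278 -0.668 -0.690
  outer loop
   vertex 4.4 4.0 1.0
   vertex 0.2 0.6 2.6
   vertex 0.0 3.2 0.0
  endloop
 endfacet
 facet normal -0.093 0.935 -0.341
  outer loop
   vertex 4.4 4.0 1.0
   vertex 0.0 3.2 0.0
   vertex 2.0 4.2 2.2
  endloop
 endfacet
 facet normal 0.128 0.988 0.091
  outer loop
   vertex 4.4 4.0 1.0
   vertex 2.0 4.2 2.2
   vertex 4.8 3.6 4.8
  endloop
 endfacet
 facet normal -0.941 0.200 0.272
  outer loop
   vertex 1.4 3.8 4.4
   vertex 0.0 3.2 0.0
   vertex 0.2 0.6 2.6
  endloop
 endfacet
 facet normal -0.474 0.880 0.031
  outer loop
   vertex 1.4 3.8 4.4
   vertex 2.0 4.2 2.2
   vertex 0.0 3.2 0.0
  endloop
 endfacet
 facet normal 0.036 0.981 0.188
  outer loop
   vertex 1.4 3.8 4.4
   vertex 4.8 3.6 4.8
   vertex 2.0 4.2 2.2
  endloop
 endfacet
 facet normal 0.911 -0.389 -0.137
  outer loop
   vertex 3.6 1.0 4.2
   vertex 4.4 4.0 1.0
   vertex 4.8 3.6 4.8
  endloop
 endfacet
 facet normal 0.362 -0.724 -0.588
  outer loop
   vertex 3.6 1.0 4.2
   vertex 0.2 0.6 2.6
   vertex 4.4 4.0 1.0
  endloop
 endfacet
 facet normal -0.125 -0.168 0.978
  outer loop
   vertex 3.6 1.0 4.2
   vertex 4.8 3.6 4.8
   vertex 1.4 3.8 4.4
  endloop
 endfacet
 facet normal -0.365 -0.349 0.863
  outer loop
   vertex 3.6 1.0 4.2
   vertex 1.4 3.8 4.4
   vertex 0.2 0.6 2.6
  endloop
 endfacet
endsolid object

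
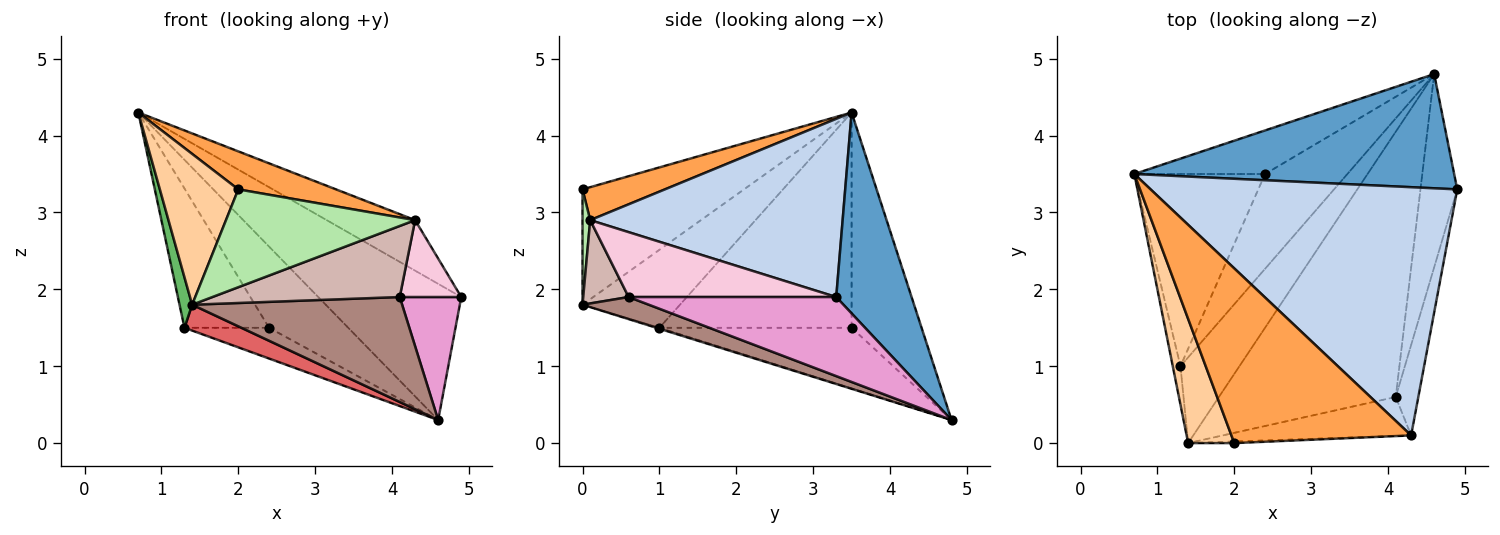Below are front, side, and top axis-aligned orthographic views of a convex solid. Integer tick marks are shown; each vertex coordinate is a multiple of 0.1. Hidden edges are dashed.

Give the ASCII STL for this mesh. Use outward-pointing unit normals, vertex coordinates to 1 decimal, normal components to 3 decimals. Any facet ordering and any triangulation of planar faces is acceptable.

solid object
 facet normal 0.374 0.710 0.596
  outer loop
   vertex 4.6 4.8 0.3
   vertex 0.7 3.5 4.3
   vertex 4.9 3.3 1.9
  endloop
 endfacet
 facet normal 0.495 0.173 0.852
  outer loop
   vertex 4.3 0.1 2.9
   vertex 4.9 3.3 1.9
   vertex 0.7 3.5 4.3
  endloop
 endfacet
 facet normal 0.176 -0.209 0.962
  outer loop
   vertex 4.3 0.1 2.9
   vertex 0.7 3.5 4.3
   vertex 2.0 0.0 3.3
  endloop
 endfacet
 facet normal -0.846 -0.411 0.339
  outer loop
   vertex 1.4 0.0 1.8
   vertex 2.0 0.0 3.3
   vertex 0.7 3.5 4.3
  endloop
 endfacet
 facet normal -0.987 -0.128 -0.097
  outer loop
   vertex 1.4 0.0 1.8
   vertex 0.7 3.5 4.3
   vertex 1.3 1.0 1.5
  endloop
 endfacet
 facet normal 0.041 -0.999 -0.016
  outer loop
   vertex 1.4 0.0 1.8
   vertex 4.3 0.1 2.9
   vertex 2.0 0.0 3.3
  endloop
 endfacet
 facet normal -0.016 -0.289 -0.957
  outer loop
   vertex 1.4 0.0 1.8
   vertex 1.3 1.0 1.5
   vertex 4.6 4.8 0.3
  endloop
 endfacet
 facet normal -0.614 0.695 -0.373
  outer loop
   vertex 2.4 3.5 1.5
   vertex 0.7 3.5 4.3
   vertex 4.6 4.8 0.3
  endloop
 endfacet
 facet normal -0.800 0.352 -0.486
  outer loop
   vertex 2.4 3.5 1.5
   vertex 1.3 1.0 1.5
   vertex 0.7 3.5 4.3
  endloop
 endfacet
 facet normal -0.574 0.253 -0.779
  outer loop
   vertex 2.4 3.5 1.5
   vertex 4.6 4.8 0.3
   vertex 1.3 1.0 1.5
  endloop
 endfacet
 facet normal 0.115 -0.366 -0.924
  outer loop
   vertex 4.1 0.6 1.9
   vertex 1.4 0.0 1.8
   vertex 4.6 4.8 0.3
  endloop
 endfacet
 facet normal 0.208 -0.858 -0.470
  outer loop
   vertex 4.1 0.6 1.9
   vertex 4.3 0.1 2.9
   vertex 1.4 0.0 1.8
  endloop
 endfacet
 facet normal 0.876 -0.259 -0.407
  outer loop
   vertex 4.1 0.6 1.9
   vertex 4.6 4.8 0.3
   vertex 4.9 3.3 1.9
  endloop
 endfacet
 facet normal 0.909 -0.269 -0.317
  outer loop
   vertex 4.1 0.6 1.9
   vertex 4.9 3.3 1.9
   vertex 4.3 0.1 2.9
  endloop
 endfacet
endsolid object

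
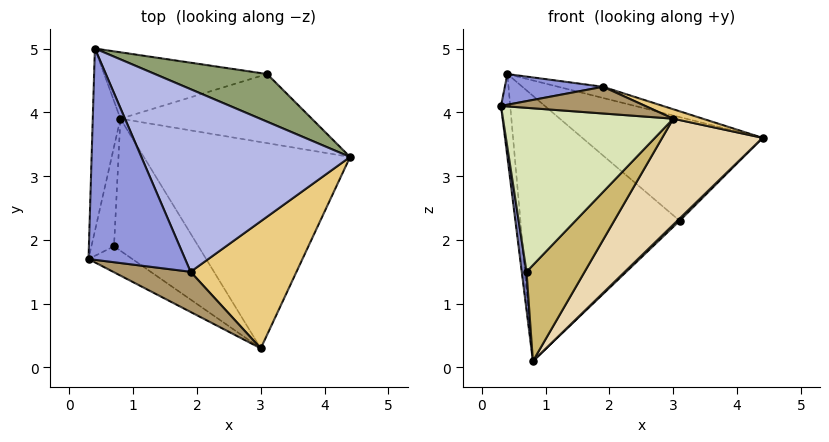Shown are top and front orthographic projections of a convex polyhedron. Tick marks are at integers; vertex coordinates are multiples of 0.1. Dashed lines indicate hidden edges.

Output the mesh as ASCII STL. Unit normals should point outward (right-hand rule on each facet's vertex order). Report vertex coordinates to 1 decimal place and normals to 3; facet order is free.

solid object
 facet normal -0.994 0.045 -0.099
  outer loop
   vertex 0.8 3.9 0.1
   vertex 0.3 1.7 4.1
   vertex 0.4 5.0 4.6
  endloop
 endfacet
 facet normal -0.986 -0.060 -0.156
  outer loop
   vertex 0.7 1.9 1.5
   vertex 0.3 1.7 4.1
   vertex 0.8 3.9 0.1
  endloop
 endfacet
 facet normal -0.199 -0.141 0.970
  outer loop
   vertex 1.9 1.5 4.4
   vertex 0.4 5.0 4.6
   vertex 0.3 1.7 4.1
  endloop
 endfacet
 facet normal 0.266 0.059 0.962
  outer loop
   vertex 1.9 1.5 4.4
   vertex 4.4 3.3 3.6
   vertex 0.4 5.0 4.6
  endloop
 endfacet
 facet normal 0.440 0.816 0.375
  outer loop
   vertex 3.1 4.6 2.3
   vertex 0.4 5.0 4.6
   vertex 4.4 3.3 3.6
  endloop
 endfacet
 facet normal 0.695 -0.024 -0.719
  outer loop
   vertex 3.1 4.6 2.3
   vertex 4.4 3.3 3.6
   vertex 0.8 3.9 0.1
  endloop
 endfacet
 facet normal -0.063 0.968 -0.242
  outer loop
   vertex 3.1 4.6 2.3
   vertex 0.8 3.9 0.1
   vertex 0.4 5.0 4.6
  endloop
 endfacet
 facet normal -0.464 -0.875 -0.139
  outer loop
   vertex 3.0 0.3 3.9
   vertex 0.3 1.7 4.1
   vertex 0.7 1.9 1.5
  endloop
 endfacet
 facet normal -0.220 -0.540 0.812
  outer loop
   vertex 3.0 0.3 3.9
   vertex 1.9 1.5 4.4
   vertex 0.3 1.7 4.1
  endloop
 endfacet
 facet normal 0.399 -0.539 -0.742
  outer loop
   vertex 3.0 0.3 3.9
   vertex 0.7 1.9 1.5
   vertex 0.8 3.9 0.1
  endloop
 endfacet
 facet normal 0.349 -0.069 0.935
  outer loop
   vertex 3.0 0.3 3.9
   vertex 4.4 3.3 3.6
   vertex 1.9 1.5 4.4
  endloop
 endfacet
 facet normal 0.619 -0.359 -0.698
  outer loop
   vertex 3.0 0.3 3.9
   vertex 0.8 3.9 0.1
   vertex 4.4 3.3 3.6
  endloop
 endfacet
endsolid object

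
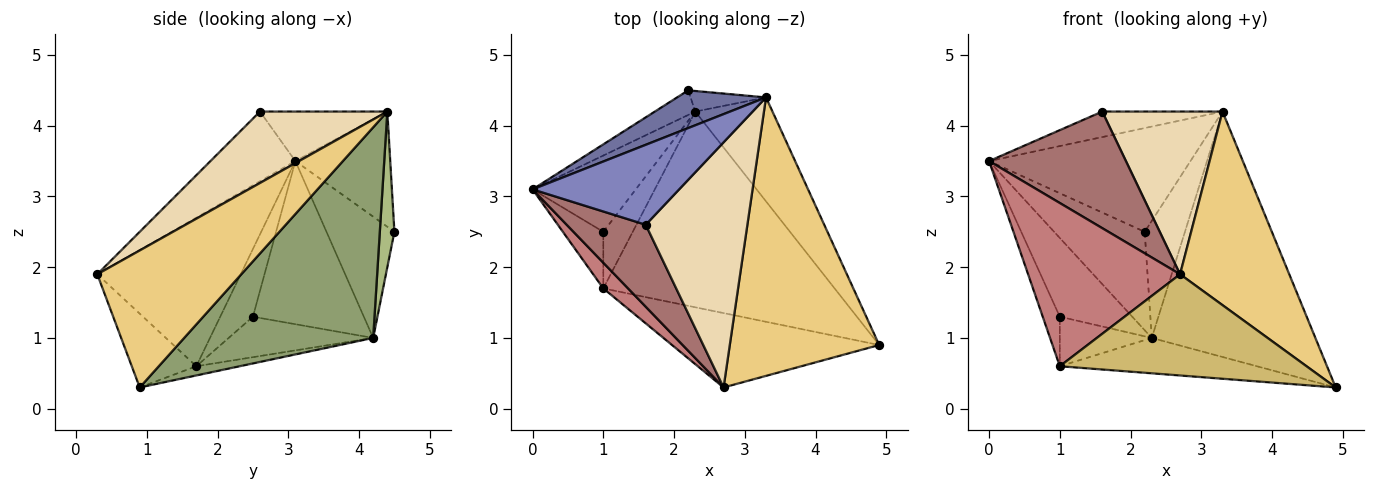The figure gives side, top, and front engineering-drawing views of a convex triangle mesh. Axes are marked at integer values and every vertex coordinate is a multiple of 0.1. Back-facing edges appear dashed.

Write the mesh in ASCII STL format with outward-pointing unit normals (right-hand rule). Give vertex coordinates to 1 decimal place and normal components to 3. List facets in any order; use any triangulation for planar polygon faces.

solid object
 facet normal -0.405 0.859 0.312
  outer loop
   vertex 3.3 4.4 4.2
   vertex 2.2 4.5 2.5
   vertex 0.0 3.1 3.5
  endloop
 endfacet
 facet normal -0.306 0.289 0.907
  outer loop
   vertex 3.3 4.4 4.2
   vertex 0.0 3.1 3.5
   vertex 1.6 2.6 4.2
  endloop
 endfacet
 facet normal -0.783 0.409 -0.468
  outer loop
   vertex 1.0 2.5 1.3
   vertex 1.0 1.7 0.6
   vertex 0.0 3.1 3.5
  endloop
 endfacet
 facet normal -0.039 0.178 -0.983
  outer loop
   vertex 2.3 4.2 1.0
   vertex 4.9 0.9 0.3
   vertex 1.0 1.7 0.6
  endloop
 endfacet
 facet normal 0.729 0.631 -0.267
  outer loop
   vertex 2.3 4.2 1.0
   vertex 3.3 4.4 4.2
   vertex 4.9 0.9 0.3
  endloop
 endfacet
 facet normal 0.336 0.928 -0.163
  outer loop
   vertex 2.3 4.2 1.0
   vertex 2.2 4.5 2.5
   vertex 3.3 4.4 4.2
  endloop
 endfacet
 facet normal -0.719 0.458 -0.523
  outer loop
   vertex 2.3 4.2 1.0
   vertex 1.0 1.7 0.6
   vertex 1.0 2.5 1.3
  endloop
 endfacet
 facet normal -0.588 0.784 -0.196
  outer loop
   vertex 2.3 4.2 1.0
   vertex 0.0 3.1 3.5
   vertex 2.2 4.5 2.5
  endloop
 endfacet
 facet normal -0.740 0.483 -0.468
  outer loop
   vertex 2.3 4.2 1.0
   vertex 1.0 2.5 1.3
   vertex 0.0 3.1 3.5
  endloop
 endfacet
 facet normal -0.206 -0.789 -0.579
  outer loop
   vertex 2.7 0.3 1.9
   vertex 1.0 1.7 0.6
   vertex 4.9 0.9 0.3
  endloop
 endfacet
 facet normal 0.601 -0.456 0.656
  outer loop
   vertex 2.7 0.3 1.9
   vertex 4.9 0.9 0.3
   vertex 3.3 4.4 4.2
  endloop
 endfacet
 facet normal 0.505 -0.477 0.719
  outer loop
   vertex 2.7 0.3 1.9
   vertex 3.3 4.4 4.2
   vertex 1.6 2.6 4.2
  endloop
 endfacet
 facet normal -0.452 -0.729 0.513
  outer loop
   vertex 2.7 0.3 1.9
   vertex 1.6 2.6 4.2
   vertex 0.0 3.1 3.5
  endloop
 endfacet
 facet normal -0.682 -0.723 0.114
  outer loop
   vertex 2.7 0.3 1.9
   vertex 0.0 3.1 3.5
   vertex 1.0 1.7 0.6
  endloop
 endfacet
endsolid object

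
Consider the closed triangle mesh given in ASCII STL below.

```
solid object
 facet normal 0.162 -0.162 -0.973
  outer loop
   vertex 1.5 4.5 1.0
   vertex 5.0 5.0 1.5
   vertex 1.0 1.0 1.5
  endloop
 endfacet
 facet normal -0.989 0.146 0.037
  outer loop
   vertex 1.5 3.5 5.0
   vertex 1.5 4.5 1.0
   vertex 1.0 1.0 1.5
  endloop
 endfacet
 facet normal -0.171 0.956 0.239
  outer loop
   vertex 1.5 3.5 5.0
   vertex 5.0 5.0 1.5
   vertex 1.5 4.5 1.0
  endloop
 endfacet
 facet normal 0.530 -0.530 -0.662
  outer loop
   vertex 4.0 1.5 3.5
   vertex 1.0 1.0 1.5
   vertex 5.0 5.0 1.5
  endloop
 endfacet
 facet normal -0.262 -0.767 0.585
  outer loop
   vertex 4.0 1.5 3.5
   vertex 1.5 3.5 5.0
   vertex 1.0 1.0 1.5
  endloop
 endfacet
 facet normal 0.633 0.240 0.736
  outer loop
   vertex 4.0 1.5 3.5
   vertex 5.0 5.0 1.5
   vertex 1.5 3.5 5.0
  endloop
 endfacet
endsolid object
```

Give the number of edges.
9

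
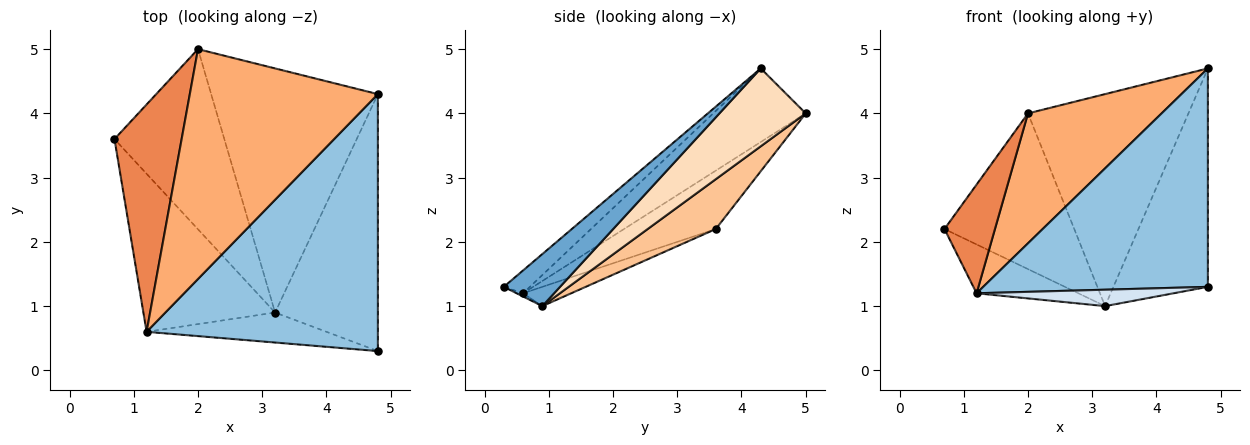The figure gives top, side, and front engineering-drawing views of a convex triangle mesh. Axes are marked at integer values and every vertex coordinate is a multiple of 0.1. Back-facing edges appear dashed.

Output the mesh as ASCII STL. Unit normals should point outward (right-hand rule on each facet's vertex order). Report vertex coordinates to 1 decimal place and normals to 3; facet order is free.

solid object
 facet normal 0.360 0.604 -0.711
  outer loop
   vertex 3.2 0.9 1.0
   vertex 4.8 4.3 4.7
   vertex 4.8 0.3 1.3
  endloop
 endfacet
 facet normal -0.075 -0.646 0.760
  outer loop
   vertex 1.2 0.6 1.2
   vertex 4.8 0.3 1.3
   vertex 4.8 4.3 4.7
  endloop
 endfacet
 facet normal -0.138 0.292 -0.946
  outer loop
   vertex 1.2 0.6 1.2
   vertex 0.7 3.6 2.2
   vertex 3.2 0.9 1.0
  endloop
 endfacet
 facet normal -0.016 -0.480 -0.877
  outer loop
   vertex 1.2 0.6 1.2
   vertex 3.2 0.9 1.0
   vertex 4.8 0.3 1.3
  endloop
 endfacet
 facet normal -0.617 -0.339 0.710
  outer loop
   vertex 2.0 5.0 4.0
   vertex 0.7 3.6 2.2
   vertex 1.2 0.6 1.2
  endloop
 endfacet
 facet normal -0.322 -0.466 0.824
  outer loop
   vertex 2.0 5.0 4.0
   vertex 1.2 0.6 1.2
   vertex 4.8 4.3 4.7
  endloop
 endfacet
 facet normal 0.325 0.619 -0.716
  outer loop
   vertex 2.0 5.0 4.0
   vertex 3.2 0.9 1.0
   vertex 0.7 3.6 2.2
  endloop
 endfacet
 facet normal 0.333 0.618 -0.712
  outer loop
   vertex 2.0 5.0 4.0
   vertex 4.8 4.3 4.7
   vertex 3.2 0.9 1.0
  endloop
 endfacet
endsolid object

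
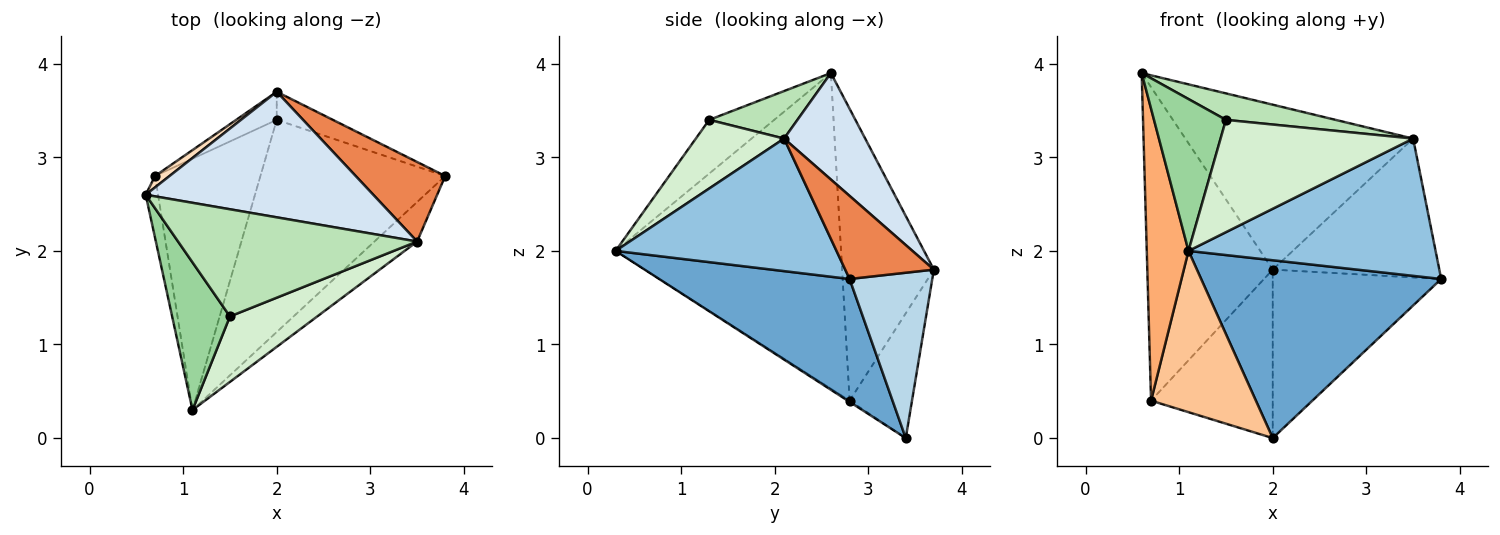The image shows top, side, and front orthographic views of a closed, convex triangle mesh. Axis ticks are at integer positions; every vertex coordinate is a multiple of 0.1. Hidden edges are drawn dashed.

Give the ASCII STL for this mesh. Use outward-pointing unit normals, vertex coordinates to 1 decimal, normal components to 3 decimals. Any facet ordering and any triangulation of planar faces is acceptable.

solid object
 facet normal 0.454 -0.572 -0.683
  outer loop
   vertex 2.0 3.4 0.0
   vertex 3.8 2.8 1.7
   vertex 1.1 0.3 2.0
  endloop
 endfacet
 facet normal 0.652 -0.729 -0.210
  outer loop
   vertex 3.5 2.1 3.2
   vertex 1.1 0.3 2.0
   vertex 3.8 2.8 1.7
  endloop
 endfacet
 facet normal 0.436 0.888 -0.148
  outer loop
   vertex 2.0 3.7 1.8
   vertex 3.8 2.8 1.7
   vertex 2.0 3.4 0.0
  endloop
 endfacet
 facet normal 0.273 0.766 0.583
  outer loop
   vertex 2.0 3.7 1.8
   vertex 0.6 2.6 3.9
   vertex 3.5 2.1 3.2
  endloop
 endfacet
 facet normal 0.419 0.788 0.451
  outer loop
   vertex 2.0 3.7 1.8
   vertex 3.5 2.1 3.2
   vertex 3.8 2.8 1.7
  endloop
 endfacet
 facet normal -0.983 -0.182 -0.038
  outer loop
   vertex 0.7 2.8 0.4
   vertex 1.1 0.3 2.0
   vertex 0.6 2.6 3.9
  endloop
 endfacet
 facet normal -0.010 -0.540 -0.842
  outer loop
   vertex 0.7 2.8 0.4
   vertex 2.0 3.4 0.0
   vertex 1.1 0.3 2.0
  endloop
 endfacet
 facet normal -0.590 0.807 0.029
  outer loop
   vertex 0.7 2.8 0.4
   vertex 0.6 2.6 3.9
   vertex 2.0 3.7 1.8
  endloop
 endfacet
 facet normal -0.451 0.880 -0.147
  outer loop
   vertex 0.7 2.8 0.4
   vertex 2.0 3.7 1.8
   vertex 2.0 3.4 0.0
  endloop
 endfacet
 facet normal -0.544 -0.602 0.585
  outer loop
   vertex 1.5 1.3 3.4
   vertex 0.6 2.6 3.9
   vertex 1.1 0.3 2.0
  endloop
 endfacet
 facet normal 0.189 -0.235 0.953
  outer loop
   vertex 1.5 1.3 3.4
   vertex 3.5 2.1 3.2
   vertex 0.6 2.6 3.9
  endloop
 endfacet
 facet normal 0.368 -0.803 0.468
  outer loop
   vertex 1.5 1.3 3.4
   vertex 1.1 0.3 2.0
   vertex 3.5 2.1 3.2
  endloop
 endfacet
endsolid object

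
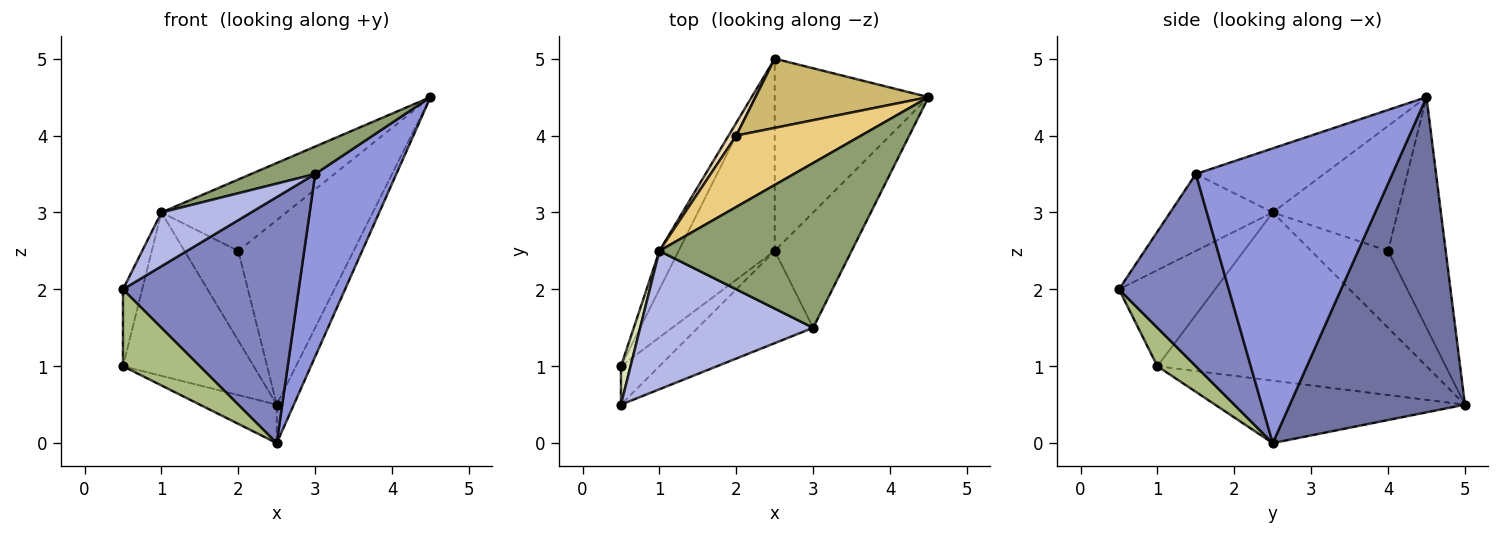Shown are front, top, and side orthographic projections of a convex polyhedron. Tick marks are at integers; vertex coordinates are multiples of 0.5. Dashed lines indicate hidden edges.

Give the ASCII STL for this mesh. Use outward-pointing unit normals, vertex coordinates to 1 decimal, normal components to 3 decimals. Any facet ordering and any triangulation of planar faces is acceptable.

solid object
 facet normal 0.895 0.087 -0.437
  outer loop
   vertex 2.5 2.5 0.0
   vertex 2.5 5.0 0.5
   vertex 4.5 4.5 4.5
  endloop
 endfacet
 facet normal 0.505 -0.808 -0.303
  outer loop
   vertex 3.0 1.5 3.5
   vertex 0.5 0.5 2.0
   vertex 2.5 2.5 0.0
  endloop
 endfacet
 facet normal 0.899 -0.371 -0.234
  outer loop
   vertex 3.0 1.5 3.5
   vertex 2.5 2.5 0.0
   vertex 4.5 4.5 4.5
  endloop
 endfacet
 facet normal -0.383 -0.335 0.861
  outer loop
   vertex 1.0 2.5 3.0
   vertex 0.5 0.5 2.0
   vertex 3.0 1.5 3.5
  endloop
 endfacet
 facet normal -0.312 -0.156 0.937
  outer loop
   vertex 1.0 2.5 3.0
   vertex 3.0 1.5 3.5
   vertex 4.5 4.5 4.5
  endloop
 endfacet
 facet normal 0.408 -0.816 -0.408
  outer loop
   vertex 0.5 1.0 1.0
   vertex 2.5 2.5 0.0
   vertex 0.5 0.5 2.0
  endloop
 endfacet
 facet normal -0.537 0.165 -0.827
  outer loop
   vertex 0.5 1.0 1.0
   vertex 2.5 5.0 0.5
   vertex 2.5 2.5 0.0
  endloop
 endfacet
 facet normal -0.976 0.195 0.098
  outer loop
   vertex 0.5 1.0 1.0
   vertex 0.5 0.5 2.0
   vertex 1.0 2.5 3.0
  endloop
 endfacet
 facet normal -0.895 0.435 -0.102
  outer loop
   vertex 0.5 1.0 1.0
   vertex 1.0 2.5 3.0
   vertex 2.5 5.0 0.5
  endloop
 endfacet
 facet normal -0.424 0.848 0.318
  outer loop
   vertex 2.0 4.0 2.5
   vertex 4.5 4.5 4.5
   vertex 2.5 5.0 0.5
  endloop
 endfacet
 facet normal -0.577 0.577 0.577
  outer loop
   vertex 2.0 4.0 2.5
   vertex 1.0 2.5 3.0
   vertex 4.5 4.5 4.5
  endloop
 endfacet
 facet normal -0.816 0.572 0.082
  outer loop
   vertex 2.0 4.0 2.5
   vertex 2.5 5.0 0.5
   vertex 1.0 2.5 3.0
  endloop
 endfacet
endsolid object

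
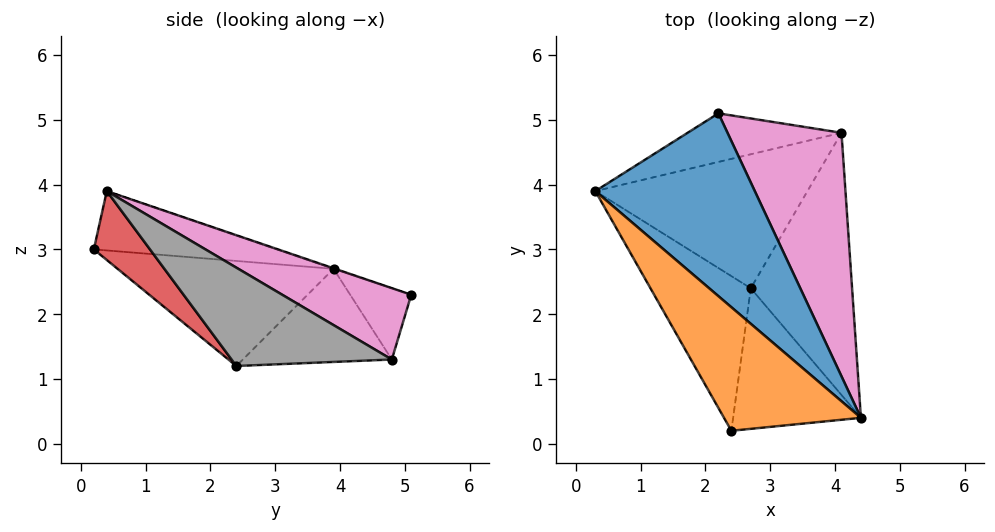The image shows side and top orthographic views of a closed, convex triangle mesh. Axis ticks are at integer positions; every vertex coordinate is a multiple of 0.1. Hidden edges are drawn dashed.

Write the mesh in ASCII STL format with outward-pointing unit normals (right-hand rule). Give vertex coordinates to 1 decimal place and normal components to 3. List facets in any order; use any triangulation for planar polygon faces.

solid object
 facet normal -0.003 0.321 0.947
  outer loop
   vertex 2.2 5.1 2.3
   vertex 0.3 3.9 2.7
   vertex 4.4 0.4 3.9
  endloop
 endfacet
 facet normal -0.393 -0.150 0.907
  outer loop
   vertex 2.4 0.2 3.0
   vertex 4.4 0.4 3.9
   vertex 0.3 3.9 2.7
  endloop
 endfacet
 facet normal -0.655 -0.423 -0.626
  outer loop
   vertex 2.4 0.2 3.0
   vertex 0.3 3.9 2.7
   vertex 2.7 2.4 1.2
  endloop
 endfacet
 facet normal 0.373 -0.617 -0.692
  outer loop
   vertex 2.4 0.2 3.0
   vertex 2.7 2.4 1.2
   vertex 4.4 0.4 3.9
  endloop
 endfacet
 facet normal -0.395 0.341 -0.853
  outer loop
   vertex 4.1 4.8 1.3
   vertex 0.3 3.9 2.7
   vertex 2.2 5.1 2.3
  endloop
 endfacet
 facet normal -0.388 0.263 -0.883
  outer loop
   vertex 4.1 4.8 1.3
   vertex 2.7 2.4 1.2
   vertex 0.3 3.9 2.7
  endloop
 endfacet
 facet normal 0.468 0.473 0.747
  outer loop
   vertex 4.1 4.8 1.3
   vertex 2.2 5.1 2.3
   vertex 4.4 0.4 3.9
  endloop
 endfacet
 facet normal 0.652 -0.352 -0.671
  outer loop
   vertex 4.1 4.8 1.3
   vertex 4.4 0.4 3.9
   vertex 2.7 2.4 1.2
  endloop
 endfacet
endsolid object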